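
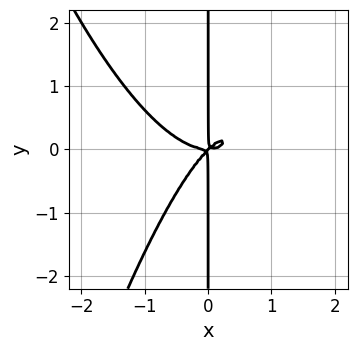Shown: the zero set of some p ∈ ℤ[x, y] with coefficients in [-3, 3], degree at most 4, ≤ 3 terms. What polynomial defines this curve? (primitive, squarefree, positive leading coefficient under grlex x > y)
1. The degree is 4 — no degree-3 curve has this shape.
2. Against the integer gridlines: every point of the y-axis in the box is on the curve.
3. Assembling these constraints gives the stated polynomial.

x^4 - x^2*y + x*y^2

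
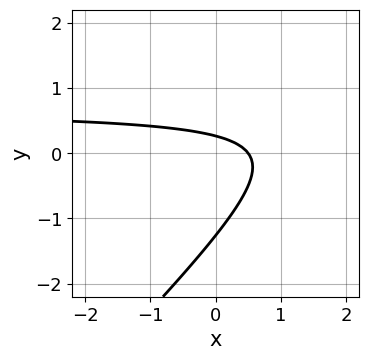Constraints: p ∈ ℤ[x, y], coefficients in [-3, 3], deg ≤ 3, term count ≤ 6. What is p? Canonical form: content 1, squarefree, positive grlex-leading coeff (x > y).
3*x*y - 3*y^2 - 2*x - 3*y + 1

(a) The degree is 2 — a generic line meets the curve in up to 2 points.
(b) Matching integer coefficients to the picture gives p.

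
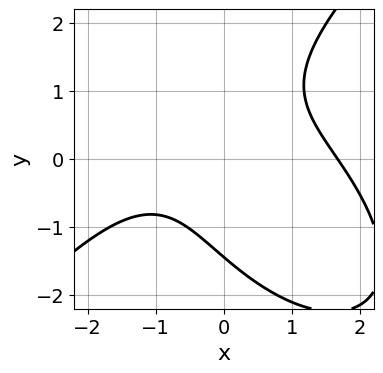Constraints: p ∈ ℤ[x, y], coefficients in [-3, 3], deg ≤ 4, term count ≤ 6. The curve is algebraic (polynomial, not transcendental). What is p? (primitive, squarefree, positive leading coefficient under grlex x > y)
x^3 - y^3 + 3*x*y - x - 3

Degree: a generic line meets the curve in up to 3 points, so deg p = 3.
Solving for integer coefficients yields p as stated.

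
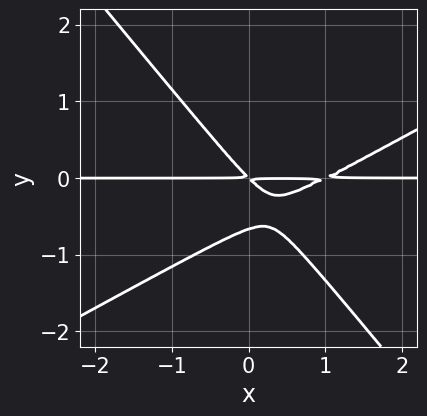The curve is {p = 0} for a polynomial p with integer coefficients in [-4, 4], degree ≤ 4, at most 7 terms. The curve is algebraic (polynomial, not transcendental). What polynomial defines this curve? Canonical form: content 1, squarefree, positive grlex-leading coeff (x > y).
(a) Degree: a generic line meets the curve in up to 3 points, so deg p = 3.
(b) Observable constraints: the visible x-axis segment lies entirely on the curve.
(c) The integer polynomial consistent with all of this is the stated p.

2*x^2*y - 2*x*y^2 - 3*y^3 - 2*x*y - 2*y^2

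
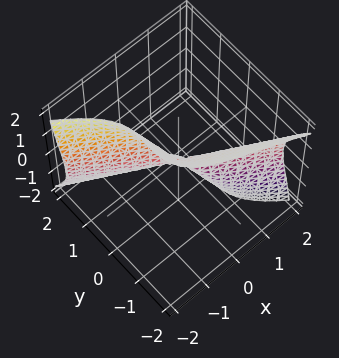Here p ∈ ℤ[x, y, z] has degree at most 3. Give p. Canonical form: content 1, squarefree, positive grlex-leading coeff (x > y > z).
1. The degree is 3 — no degree-2 surface has this shape.
2. From the axis intercepts and sections: one z-axis crossing is at z = 0; one x-axis crossing is at x = 0; it meets the y-axis at y = 0 (among the integer gridlines).
3. The integer polynomial consistent with all of this is the stated p.

x^3 + 2*x*z^2 + 3*y^3 + z^3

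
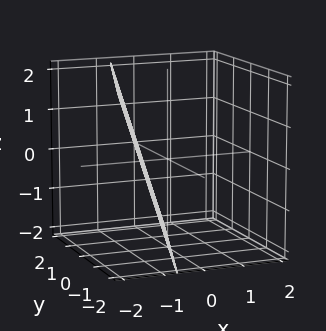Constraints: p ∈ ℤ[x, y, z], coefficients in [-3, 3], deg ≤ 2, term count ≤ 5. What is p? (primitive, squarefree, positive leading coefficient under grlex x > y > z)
First, degree: every cross-section is a straight line — this is a plane, so deg p = 1.
Next, checking where it meets the axes: it meets the y-axis at y = 2 (among the integer gridlines); one z-axis crossing is at z = -2.
Finally, together with the visible shape, these determine p as stated.

3*x - y + z + 2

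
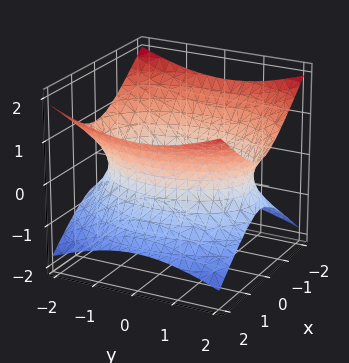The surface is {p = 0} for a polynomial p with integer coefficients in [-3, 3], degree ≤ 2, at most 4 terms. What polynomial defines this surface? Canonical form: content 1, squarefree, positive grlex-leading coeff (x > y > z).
2*x^2 + y^2 - 3*z^2 - 3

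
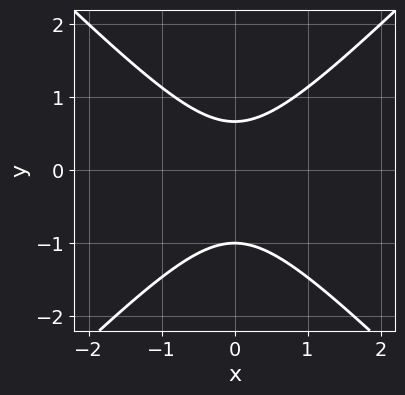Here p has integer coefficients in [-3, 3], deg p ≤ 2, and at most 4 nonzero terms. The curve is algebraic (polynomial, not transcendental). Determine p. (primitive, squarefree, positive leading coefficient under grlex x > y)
3*x^2 - 3*y^2 - y + 2

First, the degree is 2 — the shape is more complex than any degree-1 curve.
Then, symmetries: mirror symmetry x ↦ −x ⇒ only even powers of x.
Next, from the axis intercepts and sections: it meets the y-axis at y = -1 (among the integer gridlines); the curve avoids every integer x-axis point in the box.
Finally, together with the visible shape, these determine p as stated.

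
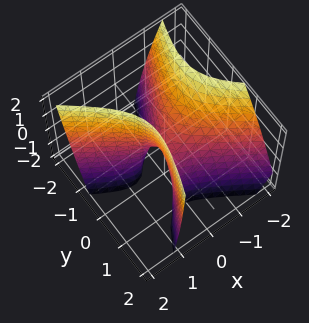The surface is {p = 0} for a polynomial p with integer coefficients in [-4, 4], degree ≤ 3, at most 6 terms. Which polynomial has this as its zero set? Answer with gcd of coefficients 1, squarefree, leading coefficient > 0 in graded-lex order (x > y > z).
3*x^2 + 3*x*y + 2*x*z - 2*y^2 - z

Degree: a generic line meets the surface in up to 2 points, so deg p = 2.
Against the integer gridlines: it meets the x-axis at x = 0 (among the integer gridlines); it crosses the y-axis at the gridline y = 0; it crosses the z-axis at the gridline z = 0.
The integer polynomial consistent with all of this is the stated p.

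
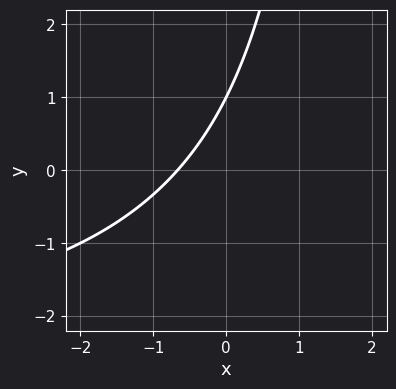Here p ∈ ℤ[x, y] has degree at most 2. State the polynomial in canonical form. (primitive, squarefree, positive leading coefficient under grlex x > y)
(a) Degree: the shape is more complex than any degree-1 curve, so deg p = 2.
(b) From the visible intercepts: one y-axis crossing is at y = 1.
(c) These observations pin down the coefficients.

x*y + 3*x - 2*y + 2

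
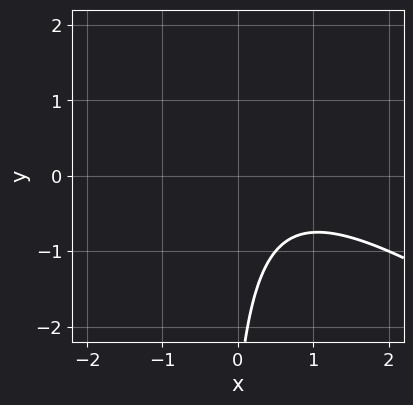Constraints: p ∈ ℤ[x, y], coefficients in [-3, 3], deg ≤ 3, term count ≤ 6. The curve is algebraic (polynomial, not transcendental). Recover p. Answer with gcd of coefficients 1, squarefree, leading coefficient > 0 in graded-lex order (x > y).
2*x^2 + 3*x*y - 2*x + y + 3

1. The degree is 2 — no degree-1 curve has this shape.
2. Reading off the gridlines: it misses every integer gridline on the x-axis; no y-intercept at any integer in the box.
3. The integer polynomial consistent with all of this is the stated p.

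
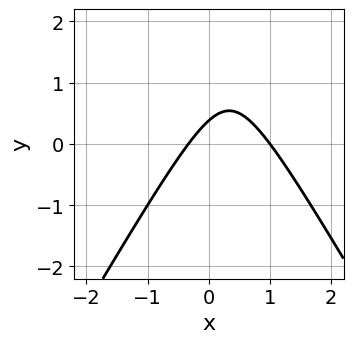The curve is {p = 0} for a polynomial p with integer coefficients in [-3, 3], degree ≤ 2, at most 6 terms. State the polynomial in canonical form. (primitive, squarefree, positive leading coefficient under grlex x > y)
3*x^2 - y^2 - 2*x + 3*y - 1

1. deg p = 2. The shape is more complex than any degree-1 curve.
2. Against the integer gridlines: one x-axis crossing is at x = 1.
3. Matching integer coefficients to the picture gives p.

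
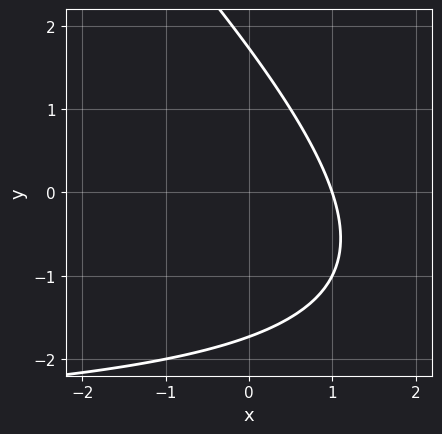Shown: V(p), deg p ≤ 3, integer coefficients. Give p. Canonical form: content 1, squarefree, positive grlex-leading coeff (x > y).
x*y + y^2 + 3*x - 3

1. deg p = 2. A generic line meets the curve in up to 2 points.
2. Against the integer gridlines: it crosses the x-axis at the gridline x = 1.
3. Putting this together gives p.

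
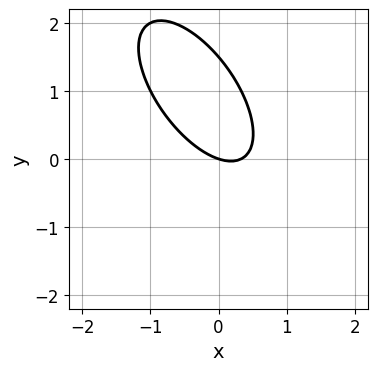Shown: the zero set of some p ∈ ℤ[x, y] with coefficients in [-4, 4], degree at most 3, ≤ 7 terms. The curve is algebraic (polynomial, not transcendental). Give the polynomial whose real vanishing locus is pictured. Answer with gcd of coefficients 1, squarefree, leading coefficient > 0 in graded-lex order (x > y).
3*x^2 + 3*x*y + 2*y^2 - x - 3*y

1. Degree: no degree-1 curve has this shape, so deg p = 2.
2. From the visible intercepts: it crosses the y-axis at the gridline y = 0; it meets the x-axis at x = 0 (among the integer gridlines).
3. Solving for integer coefficients yields p as stated.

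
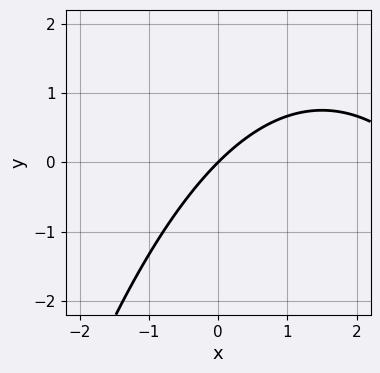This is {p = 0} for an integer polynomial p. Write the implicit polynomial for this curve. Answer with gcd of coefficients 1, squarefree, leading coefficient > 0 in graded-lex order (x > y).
x^2 - 3*x + 3*y

(a) Degree: the shape is more complex than any degree-1 curve, so deg p = 2.
(b) Reading off the gridlines: one y-axis crossing is at y = 0; it crosses the x-axis at the gridline x = 0.
(c) Matching integer coefficients to the picture gives p.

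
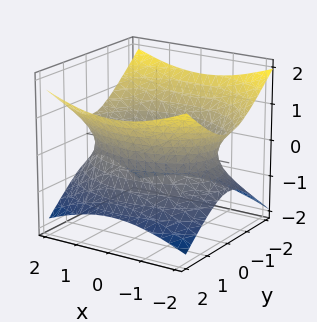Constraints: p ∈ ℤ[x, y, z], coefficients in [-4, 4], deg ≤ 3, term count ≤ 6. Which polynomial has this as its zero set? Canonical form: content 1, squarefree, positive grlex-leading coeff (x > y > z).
x^2 + 2*y^2 - 3*z^2 - 3

deg p = 2. One connected sheet with a waist; a quadric.
Symmetries: the x ↦ −x reflection is a symmetry, so x appears only in even powers; the y ↦ −y reflection is a symmetry, so y appears only in even powers; it's symmetric under z → −z, forcing even powers of z.
From the visible intercepts: it misses every integer gridline on the z-axis.
Matching integer coefficients to the picture gives p.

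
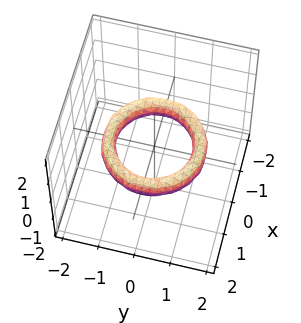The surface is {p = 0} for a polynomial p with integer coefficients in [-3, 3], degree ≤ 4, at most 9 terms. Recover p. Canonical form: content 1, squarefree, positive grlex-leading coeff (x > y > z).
deg p = 4. No degree-3 surface has this shape.
Symmetry: the surface is invariant under rotation about z: p = q(x² + y², z).
From the visible intercepts: among the integer gridlines, it crosses the y-axis at y ∈ {-1, 1}; a circular section at z = 0 has radius exactly 1; it misses every integer gridline on the z-axis.
Putting this together gives p. Check: (1, 0, 0) on the x-axis lies on the surface, and p(1, 0, 0) = 0. ✓

x^4 + 2*x^2*y^2 + y^4 - 3*x^2 - 3*y^2 + 2*z^2 + 2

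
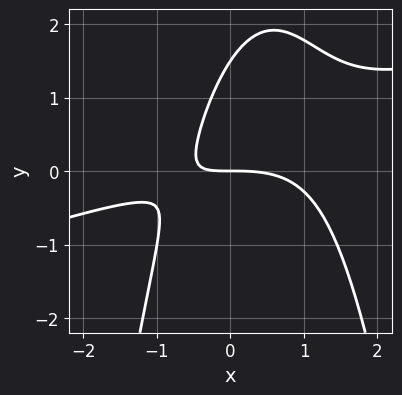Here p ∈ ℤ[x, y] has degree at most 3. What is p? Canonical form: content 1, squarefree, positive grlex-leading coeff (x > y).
(a) deg p = 3. No degree-2 curve has this shape.
(b) Checking where it meets the axes: it meets the x-axis at x = 0 (among the integer gridlines); it crosses the y-axis at the gridline y = 0.
(c) These observations pin down the coefficients.

x^3 - 3*x^2*y + 3*x*y - 2*y^2 + 3*y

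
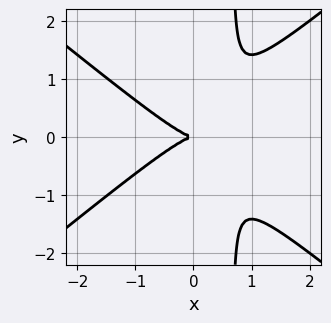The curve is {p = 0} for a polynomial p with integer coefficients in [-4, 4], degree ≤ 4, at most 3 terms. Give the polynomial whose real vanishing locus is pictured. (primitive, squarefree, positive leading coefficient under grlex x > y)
First, degree: a generic line meets the curve in up to 3 points, so deg p = 3.
Next, symmetries: mirror symmetry y ↦ −y ⇒ only even powers of y.
Then, from the visible intercepts: it crosses the y-axis at the gridline y = 0; one x-axis crossing is at x = 0.
Finally, assembling these constraints gives the stated polynomial.

2*x^3 - 3*x*y^2 + 2*y^2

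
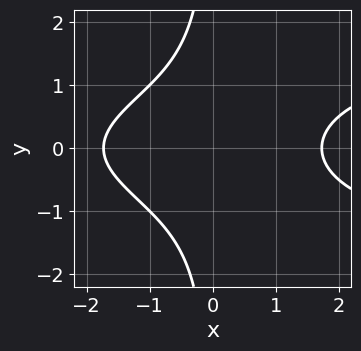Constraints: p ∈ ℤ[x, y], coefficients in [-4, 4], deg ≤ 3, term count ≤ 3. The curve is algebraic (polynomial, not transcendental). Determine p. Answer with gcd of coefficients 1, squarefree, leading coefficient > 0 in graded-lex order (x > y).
2*x*y^2 - x^2 + 3

First, degree: a generic line meets the curve in up to 3 points, so deg p = 3.
Then, symmetries: it's symmetric under y → −y, forcing even powers of y.
Then, from the axis intercepts and sections: the curve avoids every integer y-axis point in the box.
Finally, solving for integer coefficients yields p as stated.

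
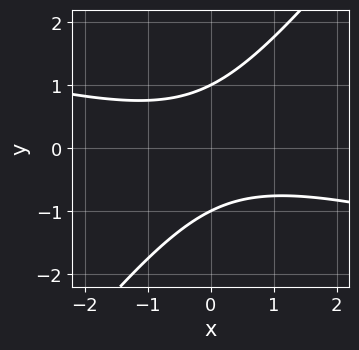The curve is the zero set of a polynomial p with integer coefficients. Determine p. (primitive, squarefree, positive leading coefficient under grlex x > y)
x^2 + 3*x*y - 3*y^2 + 3

1. deg p = 2.
2. From the axis intercepts and sections: among the integer gridlines, it crosses the y-axis at y ∈ {-1, 1}; no x-intercept at any integer in the box.
3. Fitting integer coefficients to these (and the overall shape) gives p.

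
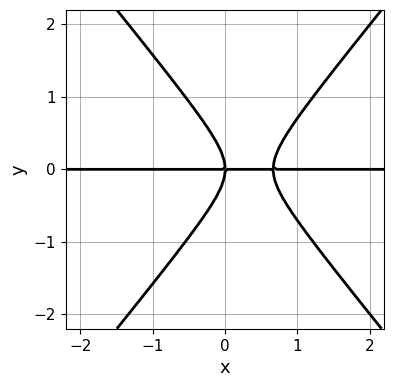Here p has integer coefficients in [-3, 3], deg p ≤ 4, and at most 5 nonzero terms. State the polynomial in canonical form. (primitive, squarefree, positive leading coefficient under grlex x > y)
1. Degree: a generic line meets the curve in up to 3 points, so deg p = 3.
2. Checking where it meets the axes: every point of the x-axis in the box is on the curve; one y-axis crossing is at y = 0.
3. The integer polynomial consistent with all of this is the stated p.

3*x^2*y - 2*y^3 - 2*x*y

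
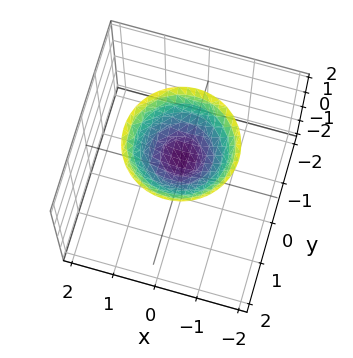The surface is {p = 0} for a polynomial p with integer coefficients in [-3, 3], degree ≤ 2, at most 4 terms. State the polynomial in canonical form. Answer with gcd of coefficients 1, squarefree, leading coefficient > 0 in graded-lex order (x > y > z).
The degree is 2 — a generic line meets the surface in up to 2 points.
By symmetry, every cross-section ⟂ z is a circle, so x, y appear only via x² + y².
From the visible intercepts: one z-axis crossing is at z = 1; the surface avoids every integer y-axis point in the box.
Fitting integer coefficients to these (and the overall shape) gives p.

2*x^2 + 2*y^2 - 3*z + 3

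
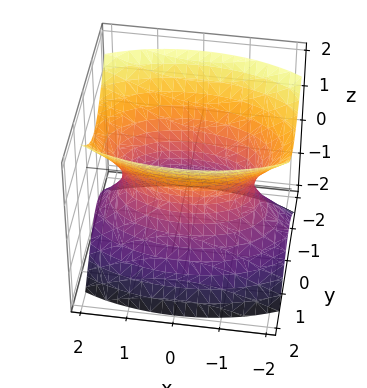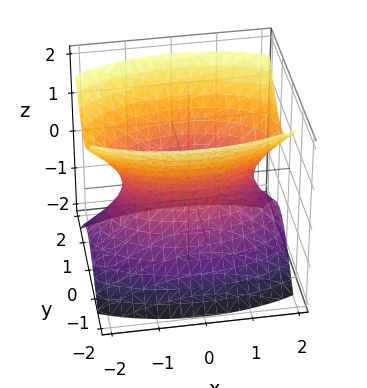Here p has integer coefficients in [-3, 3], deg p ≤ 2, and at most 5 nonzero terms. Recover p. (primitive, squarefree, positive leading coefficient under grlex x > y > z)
(a) deg p = 2. An hourglass — one-sheet hyperboloid; a quadric.
(b) Symmetries: mirror symmetry x ↦ −x ⇒ only even powers of x; it's symmetric under z → −z, forcing even powers of z; mirror symmetry y ↦ −y ⇒ only even powers of y.
(c) Checking where it meets the axes: the surface avoids every integer z-axis point in the box.
(d) Fitting integer coefficients to these (and the overall shape) gives p.

x^2 + 3*y^2 - 2*z^2 - 2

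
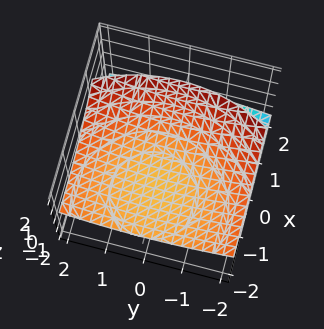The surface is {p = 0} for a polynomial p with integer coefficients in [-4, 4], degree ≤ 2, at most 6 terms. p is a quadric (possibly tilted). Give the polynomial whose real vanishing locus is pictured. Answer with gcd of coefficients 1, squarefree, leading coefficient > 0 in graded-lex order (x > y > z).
I count 2 distinct pieces. They look like related sheets of one shape, so recover p as a whole.
The degree is 2 — the shape is more complex than any degree-1 surface.
Checking where it meets the axes: it misses every integer gridline on the x-axis; it misses every integer gridline on the y-axis.
Matching integer coefficients to the picture gives p.

x^2 + 3*x*z + y^2 - 3*z^2 + 2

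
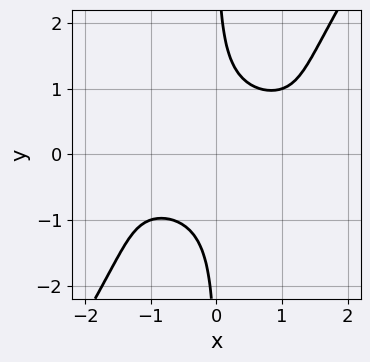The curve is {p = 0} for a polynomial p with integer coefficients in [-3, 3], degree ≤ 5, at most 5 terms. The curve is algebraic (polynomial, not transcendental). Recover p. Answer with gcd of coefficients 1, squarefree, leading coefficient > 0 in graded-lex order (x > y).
3*x^2*y^2 - 2*x*y^3 - 3*x*y + 2

First, degree: a generic line meets the curve in up to 4 points, so deg p = 4.
Then, from the axis intercepts and sections: it misses every integer gridline on the x-axis; it misses every integer gridline on the y-axis.
Finally, together with the visible shape, these determine p as stated.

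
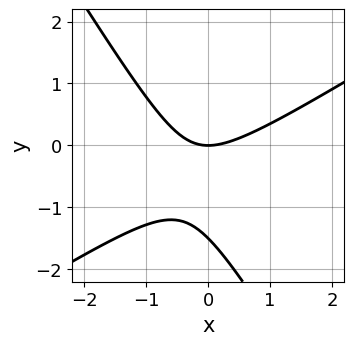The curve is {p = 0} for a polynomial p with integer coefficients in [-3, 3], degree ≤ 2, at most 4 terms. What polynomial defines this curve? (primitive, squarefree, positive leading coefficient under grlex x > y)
2*x^2 - 2*x*y - 2*y^2 - 3*y

(a) deg p = 2. No degree-1 curve has this shape.
(b) Reading off the gridlines: it crosses the y-axis at the gridline y = 0; one x-axis crossing is at x = 0.
(c) Fitting integer coefficients to these (and the overall shape) gives p.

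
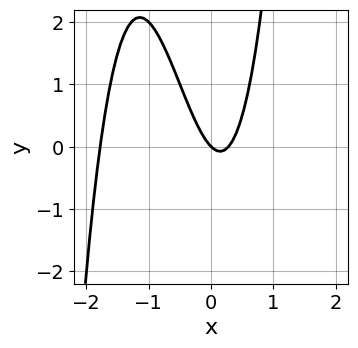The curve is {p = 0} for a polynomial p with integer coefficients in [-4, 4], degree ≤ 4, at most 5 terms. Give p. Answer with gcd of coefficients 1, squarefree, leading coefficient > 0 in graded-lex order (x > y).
First, degree: a generic line meets the curve in up to 3 points, so deg p = 3.
Then, from the visible intercepts: it meets the y-axis at y = 0 (among the integer gridlines); it crosses the x-axis at the gridline x = 0.
Finally, assembling these constraints gives the stated polynomial.

2*x^3 + 3*x^2 - x - y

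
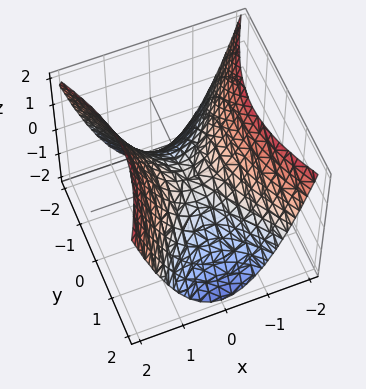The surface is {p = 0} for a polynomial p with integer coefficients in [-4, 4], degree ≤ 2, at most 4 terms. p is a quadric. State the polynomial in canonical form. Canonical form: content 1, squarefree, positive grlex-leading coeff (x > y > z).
1. Degree: a hyperbolic paraboloid; a quadric, so deg p = 2.
2. Symmetries: the y ↦ −y reflection is a symmetry, so y appears only in even powers; mirror symmetry x ↦ −x ⇒ only even powers of x.
3. Reading off the gridlines: one x-axis crossing is at x = 0; it meets the z-axis at z = 0 (among the integer gridlines); it meets the y-axis at y = 0 (among the integer gridlines).
4. Fitting integer coefficients to these (and the overall shape) gives p.

2*x^2 - y^2 - 2*z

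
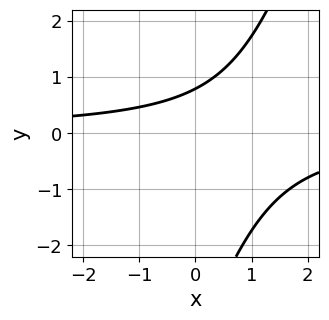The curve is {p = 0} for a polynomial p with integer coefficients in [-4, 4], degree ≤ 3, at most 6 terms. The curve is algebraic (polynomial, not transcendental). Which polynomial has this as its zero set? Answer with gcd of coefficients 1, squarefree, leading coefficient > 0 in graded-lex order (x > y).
3*x*y - y^2 - 3*y + 3

The degree is 2 — the shape is more complex than any degree-1 curve.
Against the integer gridlines: the curve avoids every integer x-axis point in the box.
These observations pin down the coefficients.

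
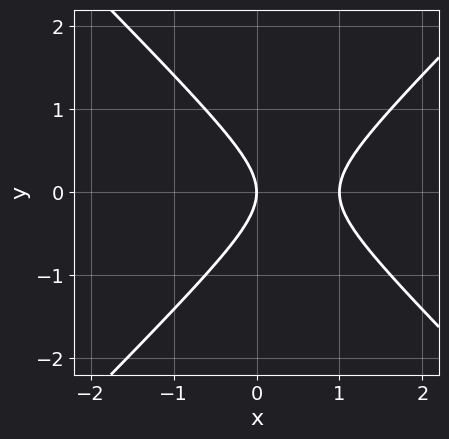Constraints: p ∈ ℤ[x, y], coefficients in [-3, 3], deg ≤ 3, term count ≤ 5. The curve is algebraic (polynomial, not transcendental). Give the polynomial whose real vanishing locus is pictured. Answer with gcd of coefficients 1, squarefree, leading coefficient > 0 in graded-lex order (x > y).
1. deg p = 2.
2. Symmetries: the y ↦ −y reflection is a symmetry, so y appears only in even powers.
3. Reading off the gridlines: among the integer gridlines, it crosses the x-axis at x ∈ {0, 1}; it crosses the y-axis at the gridline y = 0.
4. Fitting integer coefficients to these (and the overall shape) gives p.

x^2 - y^2 - x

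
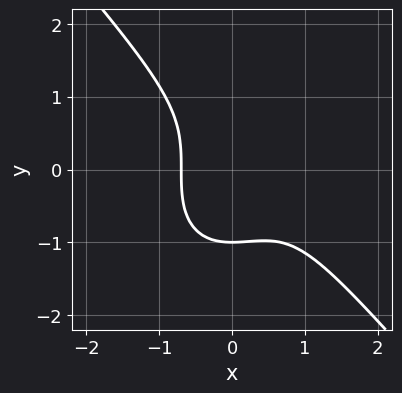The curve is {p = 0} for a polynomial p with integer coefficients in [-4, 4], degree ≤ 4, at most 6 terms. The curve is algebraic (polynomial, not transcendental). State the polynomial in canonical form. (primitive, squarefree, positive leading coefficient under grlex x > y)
(a) The degree is 3 — the shape is more complex than any degree-2 curve.
(b) Checking where it meets the axes: it crosses the y-axis at the gridline y = -1.
(c) The integer polynomial consistent with all of this is the stated p.

3*x^3 + 2*y^3 - 2*x^2 + 2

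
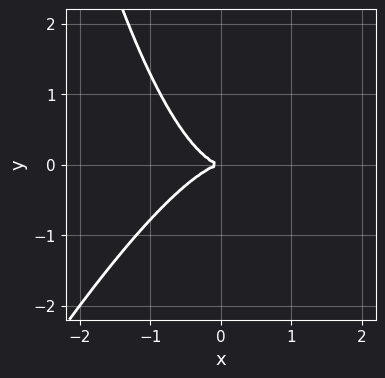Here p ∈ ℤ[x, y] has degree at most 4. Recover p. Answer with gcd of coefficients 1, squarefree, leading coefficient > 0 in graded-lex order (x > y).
(a) The degree is 3 — no degree-2 curve has this shape.
(b) From the visible intercepts: one y-axis crossing is at y = 0; it meets the x-axis at x = 0 (among the integer gridlines).
(c) These observations pin down the coefficients.

2*x^3 - x^2*y + 2*y^2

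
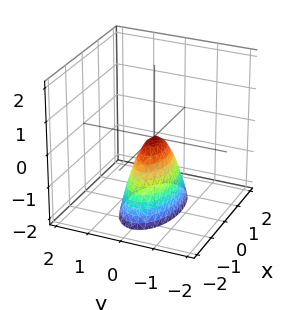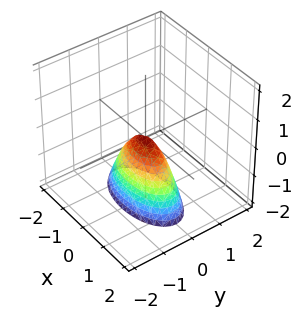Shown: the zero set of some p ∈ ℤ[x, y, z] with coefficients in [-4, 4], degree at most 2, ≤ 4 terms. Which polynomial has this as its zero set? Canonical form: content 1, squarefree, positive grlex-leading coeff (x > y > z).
x^2 + 3*y^2 + z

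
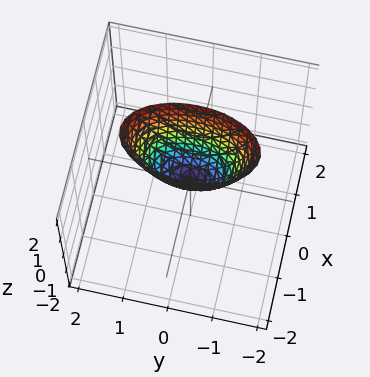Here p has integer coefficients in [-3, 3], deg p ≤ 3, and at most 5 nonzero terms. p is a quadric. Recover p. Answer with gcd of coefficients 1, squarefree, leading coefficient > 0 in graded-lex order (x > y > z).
Degree: a paraboloid; a quadric, so deg p = 2.
Symmetries: the y ↦ −y reflection is a symmetry, so y appears only in even powers; it's symmetric under x → −x, forcing even powers of x.
Against the integer gridlines: it meets the x-axis at x = 0 (among the integer gridlines); one y-axis crossing is at y = 0; it meets the z-axis at z = 0 (among the integer gridlines).
Together with the visible shape, these determine p as stated.

3*x^2 + y^2 - z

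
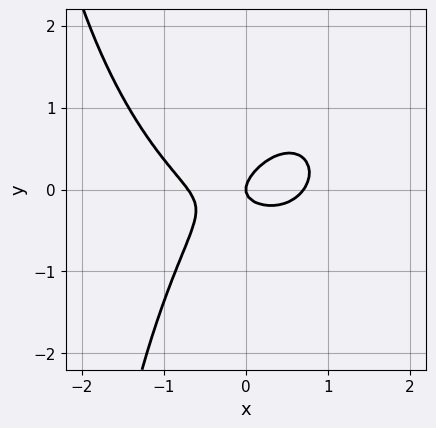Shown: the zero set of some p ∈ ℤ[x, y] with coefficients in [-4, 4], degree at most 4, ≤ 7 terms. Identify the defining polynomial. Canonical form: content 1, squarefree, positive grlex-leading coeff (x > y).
2*x^3 + x*y^2 - 2*x*y + 3*y^2 - x

deg p = 3. A generic line meets the curve in up to 3 points.
Observable constraints: it meets the x-axis at x = 0 (among the integer gridlines); it meets the y-axis at y = 0 (among the integer gridlines).
Fitting integer coefficients to these (and the overall shape) gives p.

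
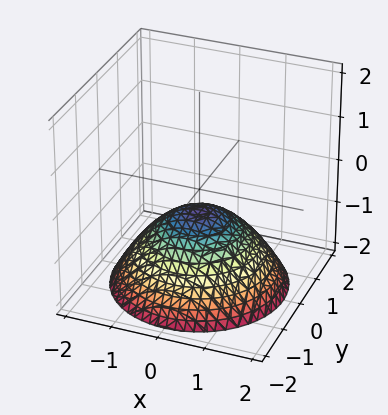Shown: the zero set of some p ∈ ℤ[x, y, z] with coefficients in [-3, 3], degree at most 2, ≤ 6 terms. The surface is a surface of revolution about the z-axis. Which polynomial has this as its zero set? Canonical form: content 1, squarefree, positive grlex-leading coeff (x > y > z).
x^2 + y^2 + 2*z + 1

(a) deg p = 2. The shape is more complex than any degree-1 surface.
(b) Symmetry: the z-axis is an axis of rotation, so x and y enter only as x² + y².
(c) Observable constraints: the surface avoids every integer x-axis point in the box; a circular section at z = -1 has radius exactly 1; the surface avoids every integer y-axis point in the box.
(d) Together with the visible shape, these determine p as stated.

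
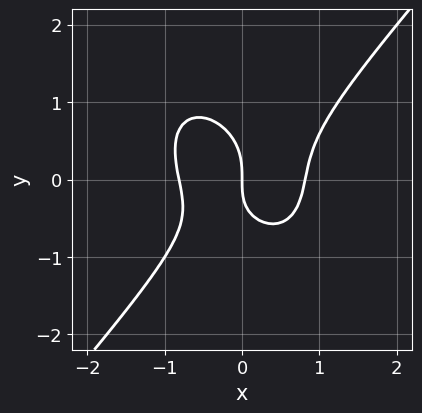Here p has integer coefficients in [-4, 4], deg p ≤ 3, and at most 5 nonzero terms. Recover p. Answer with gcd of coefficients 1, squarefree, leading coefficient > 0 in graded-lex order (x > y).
1. Degree: a generic line meets the curve in up to 3 points, so deg p = 3.
2. Observable constraints: it meets the y-axis at y = 0 (among the integer gridlines); it meets the x-axis at x = 0 (among the integer gridlines).
3. Matching integer coefficients to the picture gives p.

3*x^3 - 2*y^3 - x*y - 2*x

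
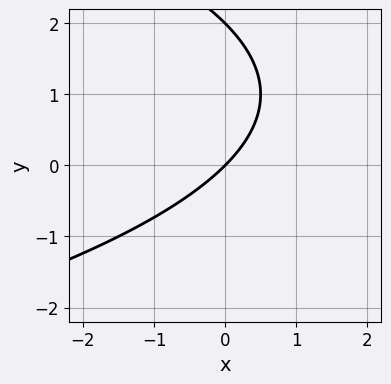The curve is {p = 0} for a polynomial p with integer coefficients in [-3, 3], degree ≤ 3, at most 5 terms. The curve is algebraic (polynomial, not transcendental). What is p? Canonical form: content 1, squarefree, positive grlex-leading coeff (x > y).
First, deg p = 2.
Then, checking where it meets the axes: it crosses the x-axis at the gridline x = 0; the y-axis gridline crossings are at y ∈ {0, 2}.
Finally, putting this together gives p.

y^2 + 2*x - 2*y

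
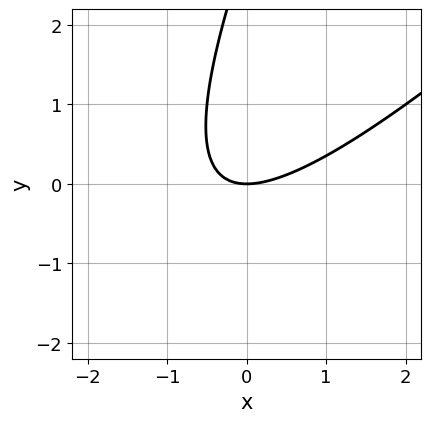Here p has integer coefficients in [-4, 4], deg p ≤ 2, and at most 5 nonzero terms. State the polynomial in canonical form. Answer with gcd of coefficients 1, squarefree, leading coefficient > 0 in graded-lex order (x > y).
First, deg p = 2.
Then, reading off the gridlines: it meets the y-axis at y = 0 (among the integer gridlines); one x-axis crossing is at x = 0.
Finally, fitting integer coefficients to these (and the overall shape) gives p.

2*x^2 - 3*x*y + y^2 - 3*y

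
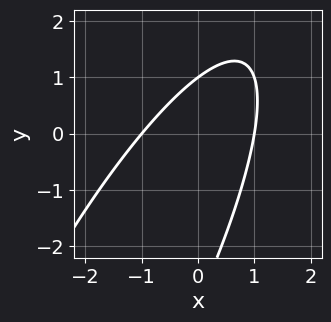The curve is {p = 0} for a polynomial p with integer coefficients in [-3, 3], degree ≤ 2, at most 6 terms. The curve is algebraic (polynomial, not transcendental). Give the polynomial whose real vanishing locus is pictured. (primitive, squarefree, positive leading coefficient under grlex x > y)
3*x^2 - 3*x*y + y^2 + 2*y - 3

First, deg p = 2.
Next, against the integer gridlines: the x-axis gridline crossings are at x ∈ {-1, 1}; it meets the y-axis at y = 1 (among the integer gridlines).
Finally, assembling these constraints gives the stated polynomial.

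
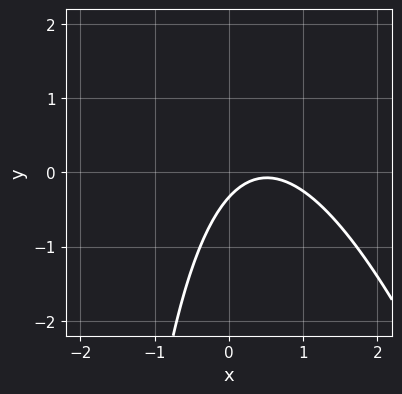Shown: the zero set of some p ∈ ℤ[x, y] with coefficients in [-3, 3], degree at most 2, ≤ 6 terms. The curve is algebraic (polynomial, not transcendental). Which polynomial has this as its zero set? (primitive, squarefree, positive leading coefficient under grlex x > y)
(a) The degree is 2 — a generic line meets the curve in up to 2 points.
(b) Observable constraints: no x-intercept at any integer in the box.
(c) Assembling these constraints gives the stated polynomial.

3*x^2 + x*y - 3*x + 3*y + 1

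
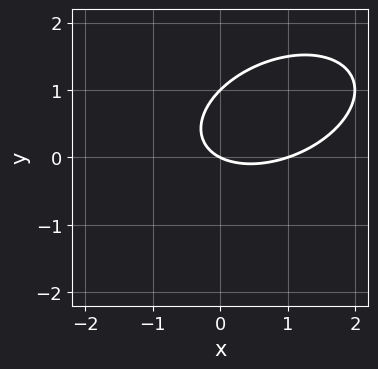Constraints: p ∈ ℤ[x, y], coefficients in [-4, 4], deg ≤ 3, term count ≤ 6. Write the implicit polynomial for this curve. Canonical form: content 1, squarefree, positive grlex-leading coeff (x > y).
(a) Degree: the shape is more complex than any degree-1 curve, so deg p = 2.
(b) Checking where it meets the axes: among the integer gridlines, it crosses the x-axis at x ∈ {0, 1}; the y-axis gridline crossings are at y ∈ {0, 1}.
(c) Together with the visible shape, these determine p as stated.

x^2 - x*y + 2*y^2 - x - 2*y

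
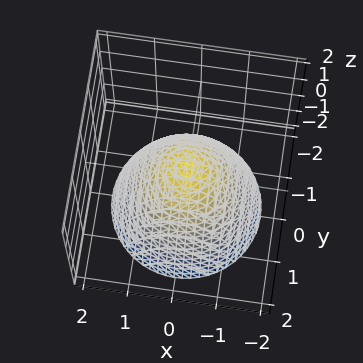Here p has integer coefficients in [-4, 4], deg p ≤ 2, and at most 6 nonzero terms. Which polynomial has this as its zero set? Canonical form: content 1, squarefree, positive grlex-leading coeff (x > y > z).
(a) The degree is 2 — no degree-1 surface has this shape.
(b) Symmetry: the surface is invariant under rotation about z: p = q(x² + y², z).
(c) Against the integer gridlines: a circular section at z = -2 has radius between 1 and 2.
(d) Fitting integer coefficients to these (and the overall shape) gives p.

3*x^2 + 3*y^2 + 3*z - 2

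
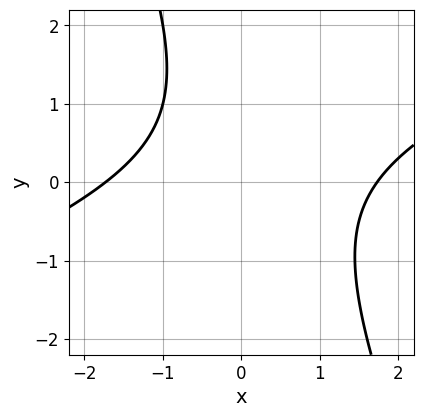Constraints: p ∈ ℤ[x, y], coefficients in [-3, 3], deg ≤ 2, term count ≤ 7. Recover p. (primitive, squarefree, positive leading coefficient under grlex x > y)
1. Degree: the shape is more complex than any degree-1 curve, so deg p = 2.
2. From the axis intercepts and sections: it misses every integer gridline on the y-axis.
3. Together with the visible shape, these determine p as stated.

x^2 - 2*x*y - y^2 + y - 3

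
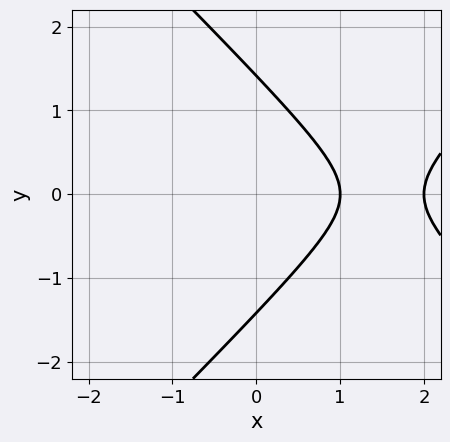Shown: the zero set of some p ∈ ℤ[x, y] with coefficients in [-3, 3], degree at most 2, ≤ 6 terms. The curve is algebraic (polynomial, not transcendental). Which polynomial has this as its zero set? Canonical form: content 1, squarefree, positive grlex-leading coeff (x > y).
x^2 - y^2 - 3*x + 2

1. The degree is 2 — a generic line meets the curve in up to 2 points.
2. Symmetries: it's symmetric under y → −y, forcing even powers of y.
3. Reading off the gridlines: the x-axis gridline crossings are at x ∈ {1, 2}.
4. Fitting integer coefficients to these (and the overall shape) gives p.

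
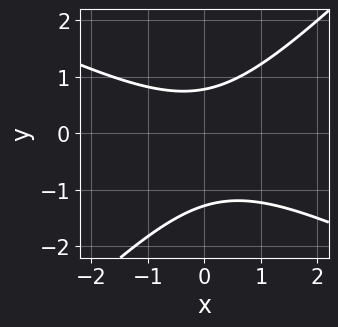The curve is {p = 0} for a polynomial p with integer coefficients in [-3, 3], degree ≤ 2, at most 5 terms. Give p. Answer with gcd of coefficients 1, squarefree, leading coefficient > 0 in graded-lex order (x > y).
The degree is 2 — no degree-1 curve has this shape.
From the axis intercepts and sections: it misses every integer gridline on the x-axis.
Putting this together gives p.

x^2 + x*y - 2*y^2 - y + 2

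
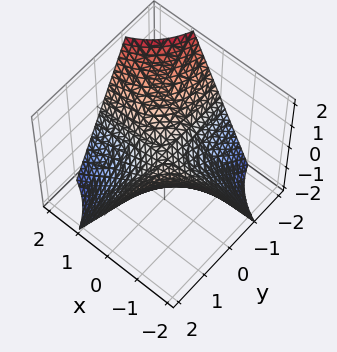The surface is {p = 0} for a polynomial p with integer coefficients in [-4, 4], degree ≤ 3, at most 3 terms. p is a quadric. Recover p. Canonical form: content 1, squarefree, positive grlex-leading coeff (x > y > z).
x*y + z

(a) The degree is 2 — a hyperbolic paraboloid; a quadric.
(b) Reading off the gridlines: it crosses the z-axis at the gridline z = 0; the visible x-axis segment lies entirely on the surface; the visible y-axis segment lies entirely on the surface.
(c) Fitting integer coefficients to these (and the overall shape) gives p.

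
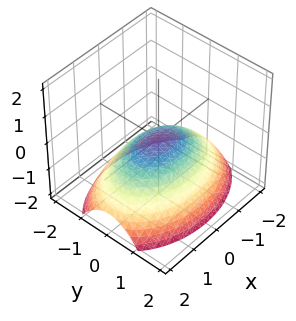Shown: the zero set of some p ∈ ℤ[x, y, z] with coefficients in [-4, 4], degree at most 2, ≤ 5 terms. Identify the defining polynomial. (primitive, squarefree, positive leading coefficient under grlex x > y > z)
First, deg p = 2. A paraboloid; a quadric.
Next, symmetries: the y ↦ −y reflection is a symmetry, so y appears only in even powers; the x ↦ −x reflection is a symmetry, so x appears only in even powers.
Then, checking where it meets the axes: it crosses the z-axis at the gridline z = 0; one x-axis crossing is at x = 0.
Finally, putting this together gives p.

x^2 + 2*y^2 + 3*z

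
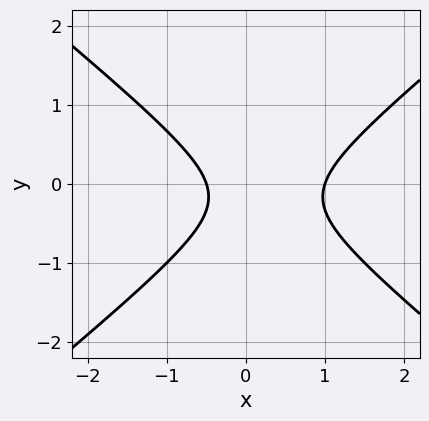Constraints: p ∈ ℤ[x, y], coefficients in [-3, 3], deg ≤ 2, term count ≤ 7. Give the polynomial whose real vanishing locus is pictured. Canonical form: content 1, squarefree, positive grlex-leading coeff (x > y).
(a) The degree is 2 — the shape is more complex than any degree-1 curve.
(b) Observable constraints: it crosses the x-axis at the gridline x = 1; the curve avoids every integer y-axis point in the box.
(c) These observations pin down the coefficients.

2*x^2 - 3*y^2 - x - y - 1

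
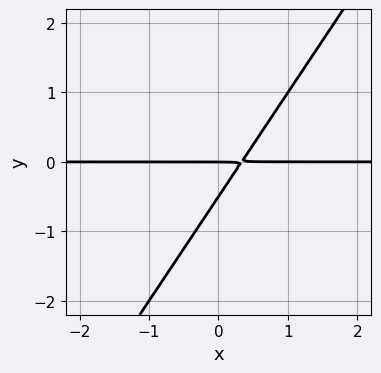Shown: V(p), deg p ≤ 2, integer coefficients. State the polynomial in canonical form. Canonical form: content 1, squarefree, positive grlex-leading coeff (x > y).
3*x*y - 2*y^2 - y

First, deg p = 2. A generic line meets the curve in up to 2 points.
Next, from the visible intercepts: it meets the y-axis at y = 0 (among the integer gridlines); every point of the x-axis in the box is on the curve.
Finally, fitting integer coefficients to these (and the overall shape) gives p.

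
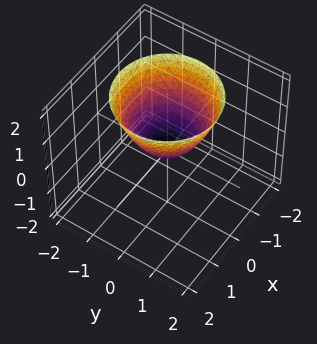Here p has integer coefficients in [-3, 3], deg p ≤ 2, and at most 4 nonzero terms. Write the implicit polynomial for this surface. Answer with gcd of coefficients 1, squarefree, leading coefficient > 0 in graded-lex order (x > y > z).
deg p = 2. A paraboloid; a quadric.
Symmetries: the surface is invariant under rotation about z: p = q(x² + y², z).
Observable constraints: one z-axis crossing is at z = 0; a circular section at z = 2 has radius between 1 and 2; it meets the y-axis at y = 0 (among the integer gridlines).
Matching integer coefficients to the picture gives p.

x^2 + y^2 - z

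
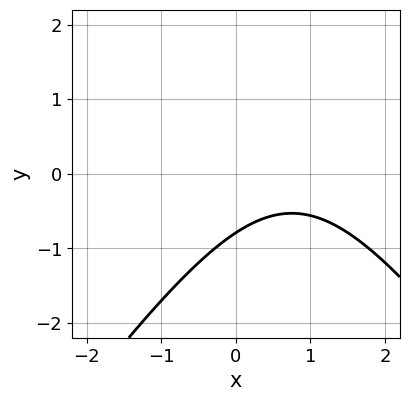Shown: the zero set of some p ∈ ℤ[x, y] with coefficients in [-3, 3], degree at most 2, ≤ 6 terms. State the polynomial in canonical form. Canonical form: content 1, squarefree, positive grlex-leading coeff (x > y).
2*x^2 - y^2 - 3*x + 3*y + 3

deg p = 2.
From the visible intercepts: no x-intercept at any integer in the box.
Fitting integer coefficients to these (and the overall shape) gives p.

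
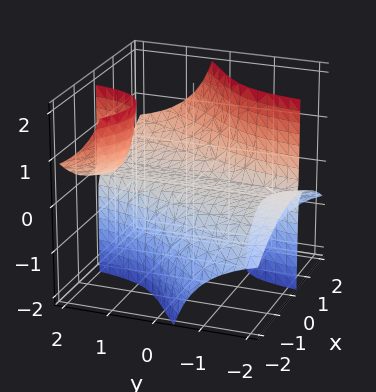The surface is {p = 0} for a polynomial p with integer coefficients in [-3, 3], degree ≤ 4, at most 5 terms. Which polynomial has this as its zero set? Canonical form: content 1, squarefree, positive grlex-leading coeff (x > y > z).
x^3 - 3*x*y*z - 2*z

First, I count 2 distinct pieces. Treating them together as one polynomial.
Then, the degree is 3 — the shape is more complex than any degree-2 surface.
Then, observable constraints: it crosses the z-axis at the gridline z = 0; it crosses the x-axis at the gridline x = 0.
Finally, together with the visible shape, these determine p as stated. Check: (0, -1, 0) on the y-axis lies on the surface, and p(0, -1, 0) = 0. ✓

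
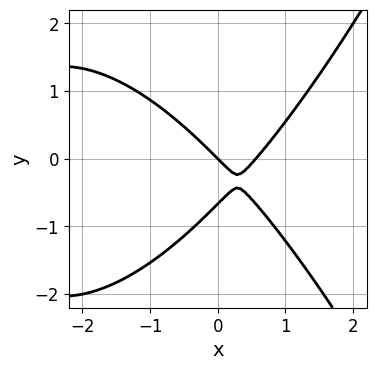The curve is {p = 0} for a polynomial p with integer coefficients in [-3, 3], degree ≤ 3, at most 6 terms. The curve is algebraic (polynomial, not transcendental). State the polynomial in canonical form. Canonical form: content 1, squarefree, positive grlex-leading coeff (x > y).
1. deg p = 3. The shape is more complex than any degree-2 curve.
2. From the axis intercepts and sections: one y-axis crossing is at y = 0; it meets the x-axis at x = 0 (among the integer gridlines).
3. These observations pin down the coefficients.

x^3 + 3*x^2 - 3*y^2 - 2*x - 2*y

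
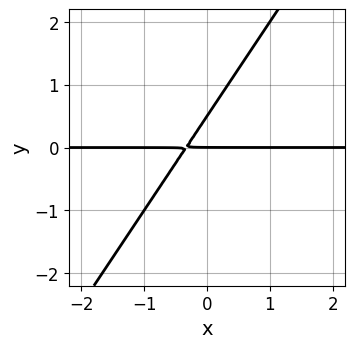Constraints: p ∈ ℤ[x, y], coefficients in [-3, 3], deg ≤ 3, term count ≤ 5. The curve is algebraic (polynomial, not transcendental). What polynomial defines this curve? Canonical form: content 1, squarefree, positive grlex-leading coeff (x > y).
3*x*y - 2*y^2 + y

deg p = 2.
Against the integer gridlines: the visible x-axis segment lies entirely on the curve; one y-axis crossing is at y = 0.
Together with the visible shape, these determine p as stated.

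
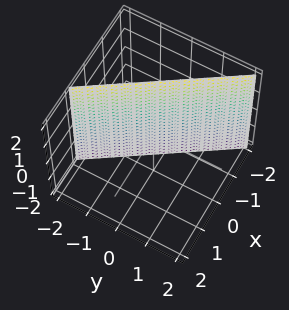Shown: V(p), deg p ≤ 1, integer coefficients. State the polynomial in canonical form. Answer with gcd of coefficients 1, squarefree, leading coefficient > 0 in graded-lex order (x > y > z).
1. Degree: the surface is flat (a plane), so deg p = 1.
2. Reading off the gridlines: it crosses the y-axis at the gridline y = -1; no z-intercept at any integer in the box.
3. The integer polynomial consistent with all of this is the stated p.

3*x + 2*y + 2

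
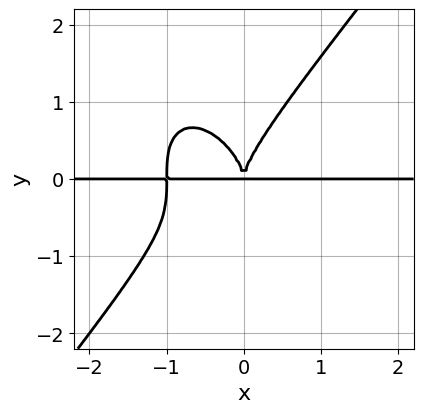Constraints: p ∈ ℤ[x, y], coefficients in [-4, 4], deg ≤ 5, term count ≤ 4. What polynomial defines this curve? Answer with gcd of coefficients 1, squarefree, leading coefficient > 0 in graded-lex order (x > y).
2*x^3*y - y^4 + 2*x^2*y

(a) The degree is 4 — the shape is more complex than any degree-3 curve.
(b) Observable constraints: every point of the x-axis in the box is on the curve.
(c) Solving for integer coefficients yields p as stated.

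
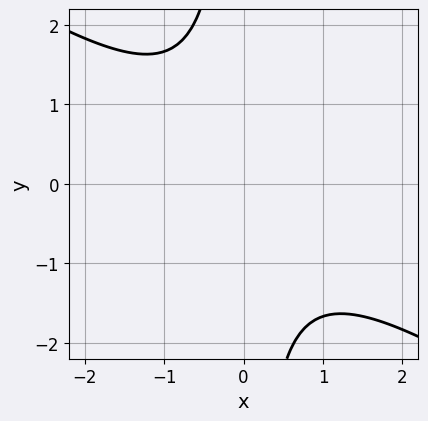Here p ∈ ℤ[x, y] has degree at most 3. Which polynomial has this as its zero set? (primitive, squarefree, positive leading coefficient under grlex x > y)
The degree is 2 — a generic line meets the curve in up to 2 points.
From the visible intercepts: the curve avoids every integer x-axis point in the box; no y-intercept at any integer in the box.
Together with the visible shape, these determine p as stated.

2*x^2 + 3*x*y + 3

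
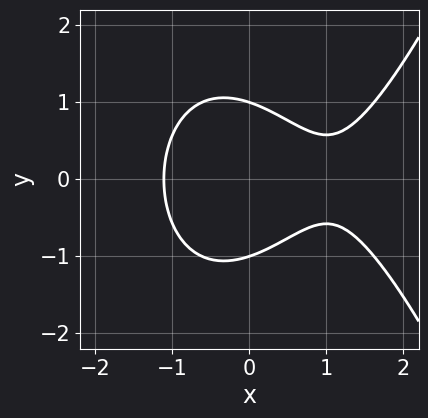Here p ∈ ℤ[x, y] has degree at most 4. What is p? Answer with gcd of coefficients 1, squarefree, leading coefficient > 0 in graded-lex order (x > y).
First, the degree is 3 — the shape is more complex than any degree-2 curve.
Then, symmetries: mirror symmetry y ↦ −y ⇒ only even powers of y.
Then, reading off the gridlines: among the integer gridlines, it crosses the y-axis at y ∈ {-1, 1}.
Finally, fitting integer coefficients to these (and the overall shape) gives p.

2*x^3 - 2*x^2 - 3*y^2 - 2*x + 3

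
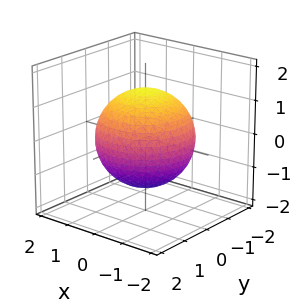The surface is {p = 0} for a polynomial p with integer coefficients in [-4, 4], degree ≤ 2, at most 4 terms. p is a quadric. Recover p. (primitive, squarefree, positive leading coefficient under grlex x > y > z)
x^2 + y^2 + z^2 - 2

First, degree: bounded and convex; a quadric, so deg p = 2.
Then, symmetries: it's symmetric under z → −z, forcing even powers of z; the surface is invariant under rotation about z: p = q(x² + y², z).
Next, from the axis intercepts and sections: a circular section at z = 0 has radius between 1 and 2.
Finally, assembling these constraints gives the stated polynomial.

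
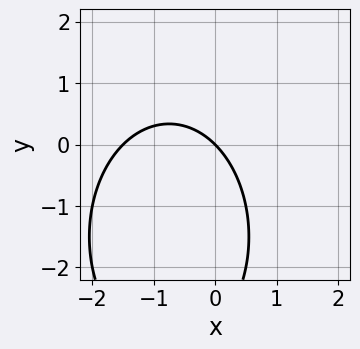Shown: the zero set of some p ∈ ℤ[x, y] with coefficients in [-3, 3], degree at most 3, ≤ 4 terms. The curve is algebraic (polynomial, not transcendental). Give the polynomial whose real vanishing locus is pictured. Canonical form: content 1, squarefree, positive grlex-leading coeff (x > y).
First, deg p = 2. A generic line meets the curve in up to 2 points.
Next, reading off the gridlines: it meets the y-axis at y = 0 (among the integer gridlines); it crosses the x-axis at the gridline x = 0.
Finally, these observations pin down the coefficients.

2*x^2 + y^2 + 3*x + 3*y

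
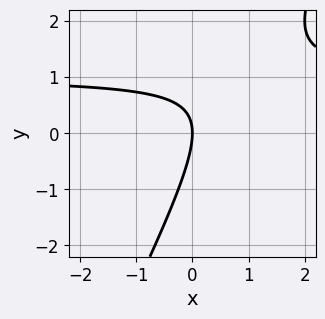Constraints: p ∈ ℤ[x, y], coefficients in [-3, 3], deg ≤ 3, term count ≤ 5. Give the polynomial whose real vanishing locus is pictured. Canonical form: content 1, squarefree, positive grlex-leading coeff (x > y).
2*x*y - y^2 - 2*x

deg p = 2. A generic line meets the curve in up to 2 points.
Against the integer gridlines: it meets the x-axis at x = 0 (among the integer gridlines); it meets the y-axis at y = 0 (among the integer gridlines).
Solving for integer coefficients yields p as stated.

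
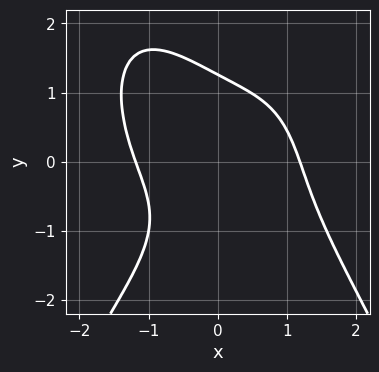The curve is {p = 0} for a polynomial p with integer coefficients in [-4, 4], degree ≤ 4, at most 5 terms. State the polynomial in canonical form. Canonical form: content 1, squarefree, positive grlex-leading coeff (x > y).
x^4 + y^3 + 2*x*y - 2

1. Degree: the shape is more complex than any degree-3 curve, so deg p = 4.
2. Solving for integer coefficients yields p as stated.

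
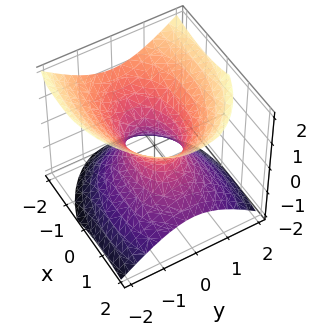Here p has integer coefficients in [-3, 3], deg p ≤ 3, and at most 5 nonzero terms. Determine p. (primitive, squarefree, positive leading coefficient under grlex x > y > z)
(a) Degree: no degree-1 surface has this shape, so deg p = 2.
(b) Reading off the gridlines: the surface avoids every integer z-axis point in the box; the x-axis gridline crossings are at x ∈ {-1, 1}.
(c) Assembling these constraints gives the stated polynomial.

x^2 + x*z + 2*y^2 - 2*z^2 - 1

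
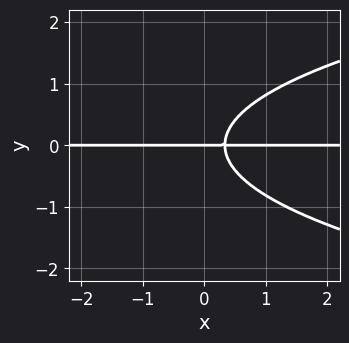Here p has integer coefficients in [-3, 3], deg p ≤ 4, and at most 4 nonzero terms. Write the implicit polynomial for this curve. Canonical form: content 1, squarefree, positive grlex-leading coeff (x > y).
3*y^3 - 3*x*y + y

(a) deg p = 3. No degree-2 curve has this shape.
(b) Reading off the gridlines: one y-axis crossing is at y = 0; every point of the x-axis in the box is on the curve.
(c) Assembling these constraints gives the stated polynomial.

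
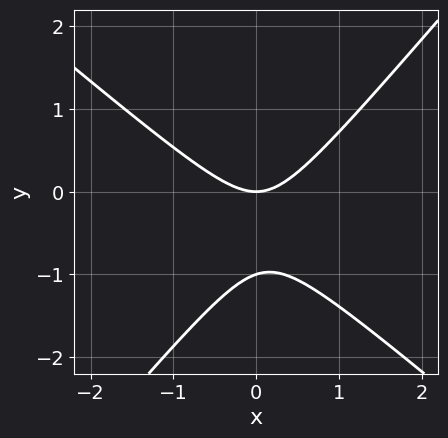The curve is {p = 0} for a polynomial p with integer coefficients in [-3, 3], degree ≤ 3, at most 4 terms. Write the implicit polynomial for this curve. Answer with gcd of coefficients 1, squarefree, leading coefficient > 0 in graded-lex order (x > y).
3*x^2 + x*y - 3*y^2 - 3*y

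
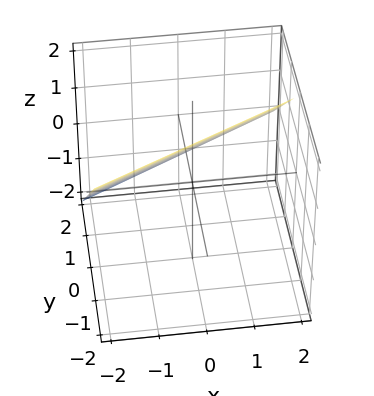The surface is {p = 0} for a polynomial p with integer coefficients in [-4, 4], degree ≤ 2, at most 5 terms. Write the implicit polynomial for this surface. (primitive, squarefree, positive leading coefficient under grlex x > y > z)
1. The degree is 1 — every cross-section is a straight line — this is a plane.
2. Checking where it meets the axes: it crosses the z-axis at the gridline z = 1; it meets the y-axis at y = 1 (among the integer gridlines); one x-axis crossing is at x = -2.
3. Solving for integer coefficients yields p as stated.

x - 2*y - 2*z + 2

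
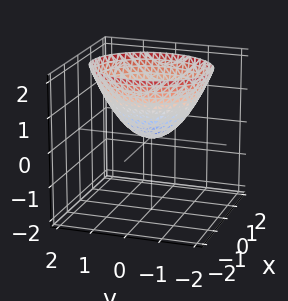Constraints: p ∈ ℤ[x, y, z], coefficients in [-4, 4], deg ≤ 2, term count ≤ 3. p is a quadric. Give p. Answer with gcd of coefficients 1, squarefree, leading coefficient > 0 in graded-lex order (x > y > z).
3*x^2 + 2*y^2 - 3*z

(a) deg p = 2.
(b) Symmetries: the y ↦ −y reflection is a symmetry, so y appears only in even powers; the x ↦ −x reflection is a symmetry, so x appears only in even powers.
(c) Checking where it meets the axes: it meets the y-axis at y = 0 (among the integer gridlines); it meets the x-axis at x = 0 (among the integer gridlines); it crosses the z-axis at the gridline z = 0.
(d) Fitting integer coefficients to these (and the overall shape) gives p.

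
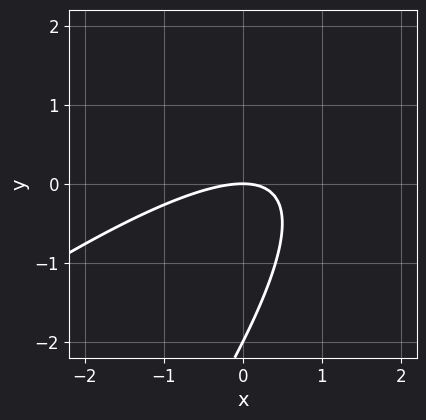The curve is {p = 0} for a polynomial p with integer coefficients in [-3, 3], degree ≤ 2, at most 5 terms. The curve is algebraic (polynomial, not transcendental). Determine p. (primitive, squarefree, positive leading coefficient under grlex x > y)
1. Degree: no degree-1 curve has this shape, so deg p = 2.
2. Observable constraints: it crosses the x-axis at the gridline x = 0; the y-axis gridline crossings are at y ∈ {-2, 0}.
3. Matching integer coefficients to the picture gives p.

x^2 - 2*x*y + y^2 + 2*y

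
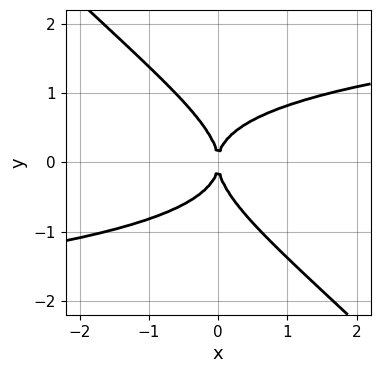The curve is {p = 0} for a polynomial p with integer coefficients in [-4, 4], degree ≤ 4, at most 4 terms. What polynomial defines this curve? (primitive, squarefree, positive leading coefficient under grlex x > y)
x*y^3 + y^4 - x^2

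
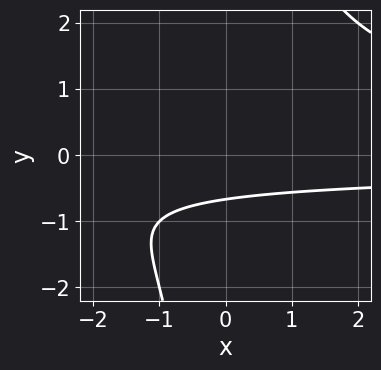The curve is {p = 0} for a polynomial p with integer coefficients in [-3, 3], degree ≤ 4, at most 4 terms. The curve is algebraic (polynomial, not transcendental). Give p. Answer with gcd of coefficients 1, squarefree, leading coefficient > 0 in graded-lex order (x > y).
x*y^2 - 3*y - 2

deg p = 3. A generic line meets the curve in up to 3 points.
Observable constraints: the curve avoids every integer x-axis point in the box.
Together with the visible shape, these determine p as stated.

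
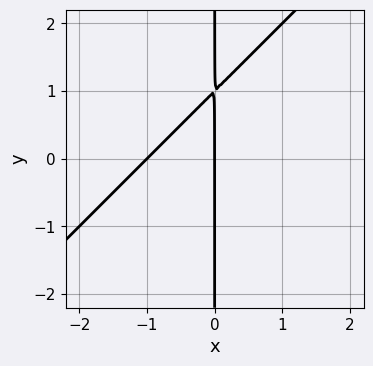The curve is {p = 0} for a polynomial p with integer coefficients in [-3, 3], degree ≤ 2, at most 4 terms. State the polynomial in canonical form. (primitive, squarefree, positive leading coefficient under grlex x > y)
deg p = 2. A generic line meets the curve in up to 2 points.
Reading off the gridlines: every point of the y-axis in the box is on the curve; the x-axis gridline crossings are at x ∈ {-1, 0}.
Putting this together gives p.

x^2 - x*y + x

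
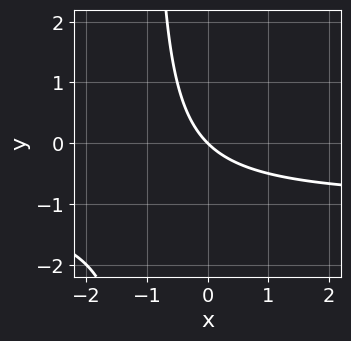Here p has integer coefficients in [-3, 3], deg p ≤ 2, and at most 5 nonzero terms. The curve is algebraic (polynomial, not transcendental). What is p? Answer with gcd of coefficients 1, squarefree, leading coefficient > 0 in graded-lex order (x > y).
x*y + x + y

First, deg p = 2. The shape is more complex than any degree-1 curve.
Next, from the visible intercepts: it meets the x-axis at x = 0 (among the integer gridlines); it crosses the y-axis at the gridline y = 0.
Finally, together with the visible shape, these determine p as stated.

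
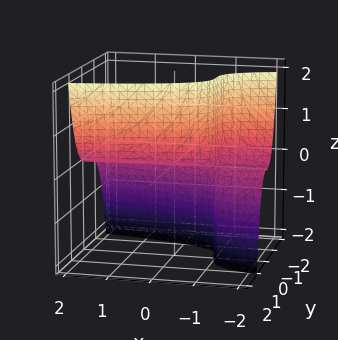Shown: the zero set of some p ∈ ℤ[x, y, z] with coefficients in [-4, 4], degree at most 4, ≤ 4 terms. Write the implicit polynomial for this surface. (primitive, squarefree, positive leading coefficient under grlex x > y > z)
2*y^3 - x*z - z

(a) Degree: a generic line meets the surface in up to 3 points, so deg p = 3.
(b) From the visible intercepts: it meets the y-axis at y = 0 (among the integer gridlines); it crosses the z-axis at the gridline z = 0; the visible x-axis segment lies entirely on the surface.
(c) Together with the visible shape, these determine p as stated.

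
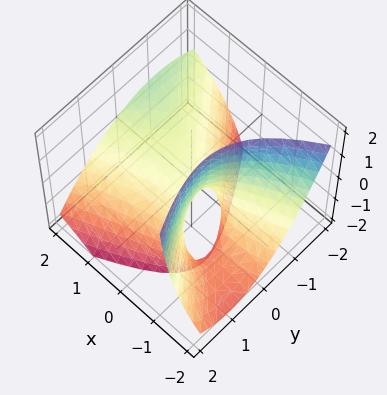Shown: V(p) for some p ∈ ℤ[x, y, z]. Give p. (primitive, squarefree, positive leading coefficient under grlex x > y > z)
x^2 - 2*x*y - 3*x*z - 2*y^2 - 2*z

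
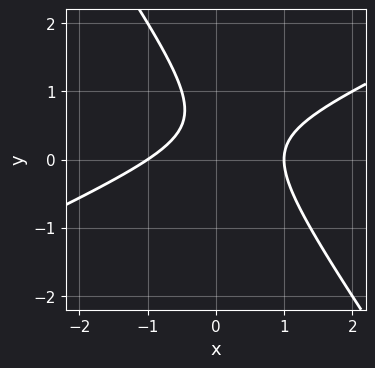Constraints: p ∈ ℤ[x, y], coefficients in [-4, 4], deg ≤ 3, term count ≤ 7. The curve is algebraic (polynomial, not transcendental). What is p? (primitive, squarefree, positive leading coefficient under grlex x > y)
2*x^2 - 3*x*y - 3*y^2 + 3*y - 2

First, the degree is 2 — no degree-1 curve has this shape.
Then, from the visible intercepts: the x-axis gridline crossings are at x ∈ {-1, 1}; it misses every integer gridline on the y-axis.
Finally, assembling these constraints gives the stated polynomial.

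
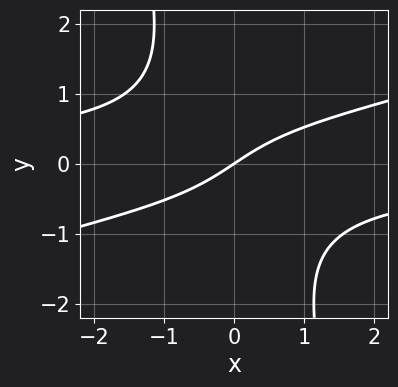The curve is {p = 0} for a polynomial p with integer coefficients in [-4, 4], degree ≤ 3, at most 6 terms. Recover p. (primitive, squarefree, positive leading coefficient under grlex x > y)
x^2*y - 3*x*y^2 - y^3 + 2*x - 3*y

1. deg p = 3. A generic line meets the curve in up to 3 points.
2. Against the integer gridlines: one y-axis crossing is at y = 0; one x-axis crossing is at x = 0.
3. Matching integer coefficients to the picture gives p.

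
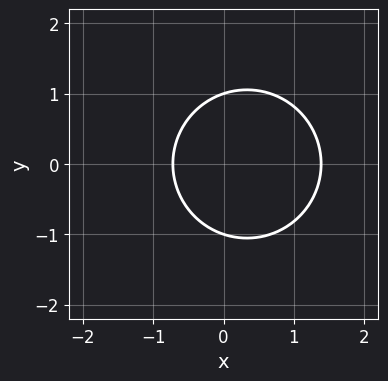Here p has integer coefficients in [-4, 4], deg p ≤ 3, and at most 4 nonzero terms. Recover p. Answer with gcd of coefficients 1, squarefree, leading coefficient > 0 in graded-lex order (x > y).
3*x^2 + 3*y^2 - 2*x - 3

1. deg p = 2. The shape is more complex than any degree-1 curve.
2. Symmetries: the y ↦ −y reflection is a symmetry, so y appears only in even powers.
3. From the visible intercepts: the y-axis gridline crossings are at y ∈ {-1, 1}.
4. The integer polynomial consistent with all of this is the stated p.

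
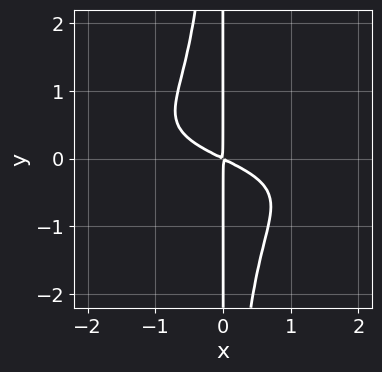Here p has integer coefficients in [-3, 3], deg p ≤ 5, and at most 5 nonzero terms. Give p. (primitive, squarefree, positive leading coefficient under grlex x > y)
2*x^2*y^2 + x^2 + 2*x*y

1. Degree: no degree-3 curve has this shape, so deg p = 4.
2. Observable constraints: the visible y-axis segment lies entirely on the curve.
3. Matching integer coefficients to the picture gives p.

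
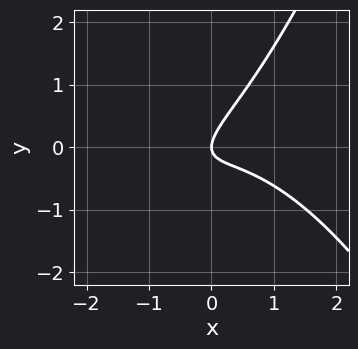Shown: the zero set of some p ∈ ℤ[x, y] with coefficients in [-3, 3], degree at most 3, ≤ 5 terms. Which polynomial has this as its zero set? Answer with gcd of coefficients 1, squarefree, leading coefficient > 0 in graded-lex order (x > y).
x^3 + 2*x*y - 2*y^2 + x

(a) The degree is 3 — no degree-2 curve has this shape.
(b) Against the integer gridlines: it crosses the x-axis at the gridline x = 0; it meets the y-axis at y = 0 (among the integer gridlines).
(c) Solving for integer coefficients yields p as stated.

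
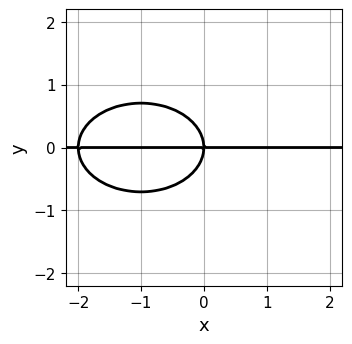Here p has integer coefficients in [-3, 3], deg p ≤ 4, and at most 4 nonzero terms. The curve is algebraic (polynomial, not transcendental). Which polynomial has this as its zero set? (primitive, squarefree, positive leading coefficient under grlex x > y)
x^2*y + 2*y^3 + 2*x*y

1. deg p = 3. The shape is more complex than any degree-2 curve.
2. Against the integer gridlines: it meets the y-axis at y = 0 (among the integer gridlines); every point of the x-axis in the box is on the curve.
3. These observations pin down the coefficients.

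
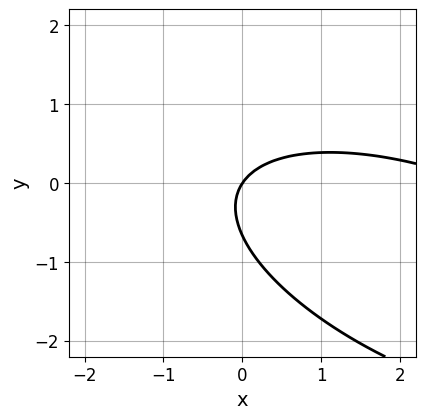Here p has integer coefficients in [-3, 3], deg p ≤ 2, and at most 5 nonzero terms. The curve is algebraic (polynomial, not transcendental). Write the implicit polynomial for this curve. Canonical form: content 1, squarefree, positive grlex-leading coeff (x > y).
The degree is 2 — the shape is more complex than any degree-1 curve.
From the axis intercepts and sections: it meets the x-axis at x = 0 (among the integer gridlines); one y-axis crossing is at y = 0.
Fitting integer coefficients to these (and the overall shape) gives p.

x^2 + 2*x*y + 3*y^2 - 3*x + 2*y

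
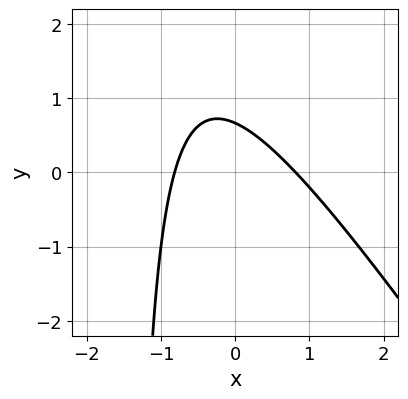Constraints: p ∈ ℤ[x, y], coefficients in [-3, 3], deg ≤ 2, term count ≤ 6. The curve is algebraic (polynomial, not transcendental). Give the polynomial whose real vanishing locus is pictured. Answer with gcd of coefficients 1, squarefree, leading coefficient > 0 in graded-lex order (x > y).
First, the degree is 2 — no degree-1 curve has this shape.
Finally, putting this together gives p.

3*x^2 + 2*x*y + 3*y - 2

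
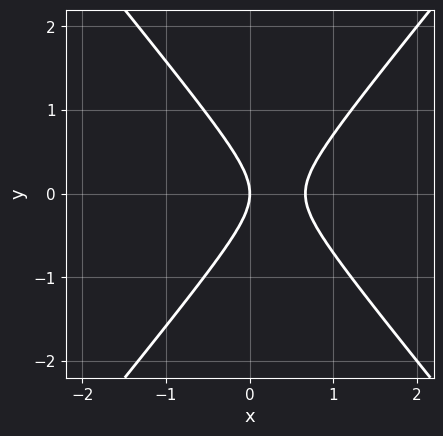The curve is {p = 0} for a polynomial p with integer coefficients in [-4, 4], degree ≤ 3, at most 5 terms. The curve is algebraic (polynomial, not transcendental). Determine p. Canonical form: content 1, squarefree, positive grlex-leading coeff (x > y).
Degree: the shape is more complex than any degree-1 curve, so deg p = 2.
Symmetries: mirror symmetry y ↦ −y ⇒ only even powers of y.
From the visible intercepts: it crosses the y-axis at the gridline y = 0; one x-axis crossing is at x = 0.
Putting this together gives p.

3*x^2 - 2*y^2 - 2*x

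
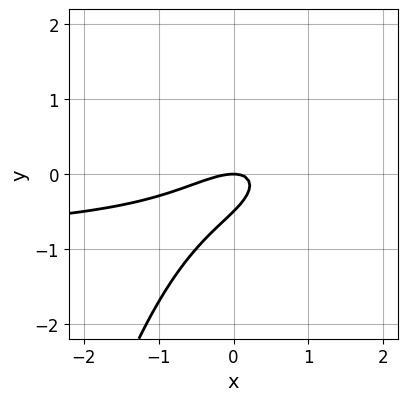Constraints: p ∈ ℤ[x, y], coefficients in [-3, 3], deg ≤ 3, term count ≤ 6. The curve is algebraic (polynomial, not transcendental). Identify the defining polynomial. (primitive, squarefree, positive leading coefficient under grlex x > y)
x^2*y + x^2 - 2*x*y + 2*y^2 + y

The degree is 3 — the shape is more complex than any degree-2 curve.
From the visible intercepts: it crosses the y-axis at the gridline y = 0; it crosses the x-axis at the gridline x = 0.
These observations pin down the coefficients.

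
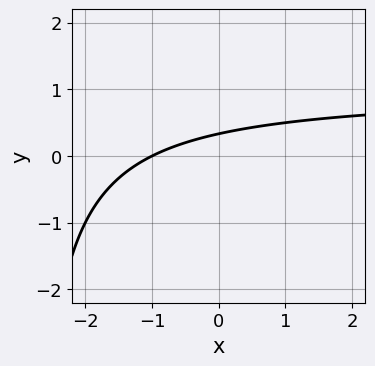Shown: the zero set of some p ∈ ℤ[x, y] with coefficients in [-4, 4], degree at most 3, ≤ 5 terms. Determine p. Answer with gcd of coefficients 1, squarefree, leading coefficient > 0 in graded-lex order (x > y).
The degree is 2 — no degree-1 curve has this shape.
Reading off the gridlines: one x-axis crossing is at x = -1.
Fitting integer coefficients to these (and the overall shape) gives p.

x*y - x + 3*y - 1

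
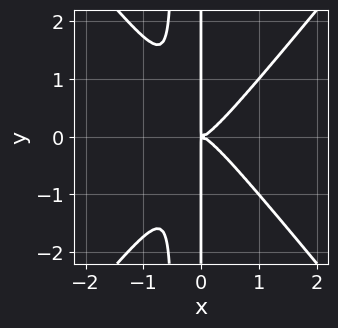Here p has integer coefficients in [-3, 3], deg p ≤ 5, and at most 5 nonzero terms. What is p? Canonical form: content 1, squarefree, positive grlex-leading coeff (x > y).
3*x^4 - 2*x^2*y^2 - x*y^2

First, deg p = 4. The shape is more complex than any degree-3 curve.
Next, symmetries: the y ↦ −y reflection is a symmetry, so y appears only in even powers.
Next, against the integer gridlines: the visible y-axis segment lies entirely on the curve.
Finally, solving for integer coefficients yields p as stated.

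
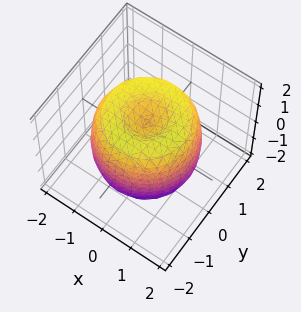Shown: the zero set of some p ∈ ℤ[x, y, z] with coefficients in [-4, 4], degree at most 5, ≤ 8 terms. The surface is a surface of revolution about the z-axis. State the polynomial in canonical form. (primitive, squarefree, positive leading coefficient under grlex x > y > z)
deg p = 4. The shape is more complex than any degree-3 surface.
By symmetry, the z-axis is an axis of rotation, so x and y enter only as x² + y².
Checking where it meets the axes: among the integer gridlines, it crosses the z-axis at z ∈ {-1, 1}; a circular section at z = -1 has radius between 1 and 2.
These observations pin down the coefficients.

x^4 + 2*x^2*y^2 + y^4 - 2*x^2 - 2*y^2 + z^2 - 1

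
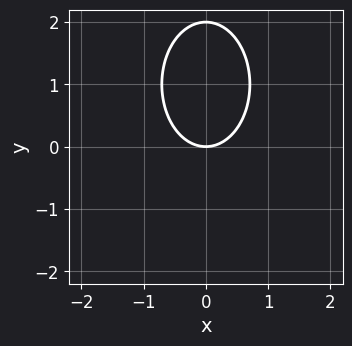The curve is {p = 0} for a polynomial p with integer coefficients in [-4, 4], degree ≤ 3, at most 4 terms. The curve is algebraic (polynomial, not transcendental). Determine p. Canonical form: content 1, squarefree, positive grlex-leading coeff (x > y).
2*x^2 + y^2 - 2*y

1. Degree: the shape is more complex than any degree-1 curve, so deg p = 2.
2. Symmetries: the x ↦ −x reflection is a symmetry, so x appears only in even powers.
3. From the axis intercepts and sections: among the integer gridlines, it crosses the y-axis at y ∈ {0, 2}; one x-axis crossing is at x = 0.
4. Together with the visible shape, these determine p as stated.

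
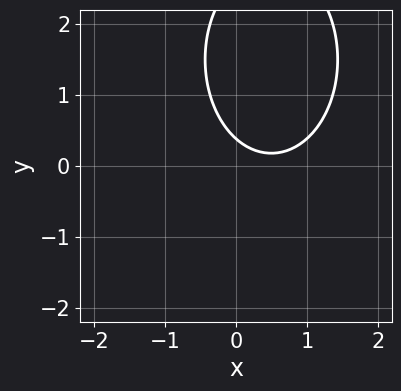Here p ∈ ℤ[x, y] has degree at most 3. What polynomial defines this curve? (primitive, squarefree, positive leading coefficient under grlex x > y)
2*x^2 + y^2 - 2*x - 3*y + 1

First, deg p = 2. A generic line meets the curve in up to 2 points.
Next, reading off the gridlines: no x-intercept at any integer in the box.
Finally, fitting integer coefficients to these (and the overall shape) gives p.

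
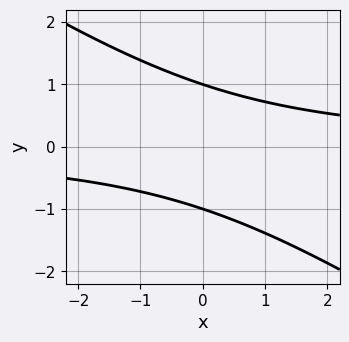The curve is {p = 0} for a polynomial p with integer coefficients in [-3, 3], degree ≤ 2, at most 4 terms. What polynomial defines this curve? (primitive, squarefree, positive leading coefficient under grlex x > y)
2*x*y + 3*y^2 - 3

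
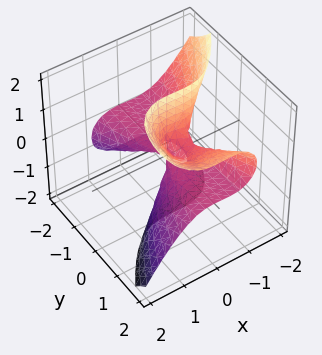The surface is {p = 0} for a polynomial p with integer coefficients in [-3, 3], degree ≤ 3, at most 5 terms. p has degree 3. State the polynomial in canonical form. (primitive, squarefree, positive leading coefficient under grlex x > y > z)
3*x^3 + 2*y^2*z - 3*y*z^2 + 2*x^2

1. deg p = 3. A generic line meets the surface in up to 3 points.
2. Checking where it meets the axes: every point of the y-axis in the box is on the surface; every point of the z-axis in the box is on the surface.
3. Fitting integer coefficients to these (and the overall shape) gives p.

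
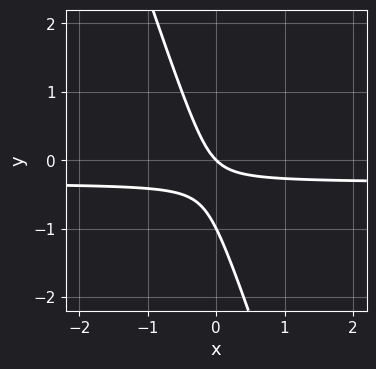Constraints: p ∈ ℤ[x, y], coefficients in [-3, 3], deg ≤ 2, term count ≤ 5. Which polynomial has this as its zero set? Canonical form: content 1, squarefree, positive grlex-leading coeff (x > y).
3*x*y + y^2 + x + y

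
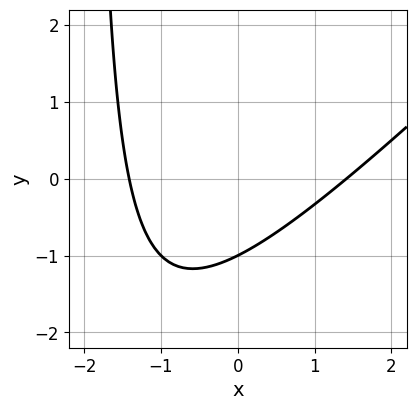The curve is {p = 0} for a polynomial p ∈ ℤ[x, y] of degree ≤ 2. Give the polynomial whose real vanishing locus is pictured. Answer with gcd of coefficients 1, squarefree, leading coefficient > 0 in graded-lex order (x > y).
x^2 - x*y - 2*y - 2

(a) Degree: the shape is more complex than any degree-1 curve, so deg p = 2.
(b) Observable constraints: it crosses the y-axis at the gridline y = -1.
(c) Fitting integer coefficients to these (and the overall shape) gives p.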